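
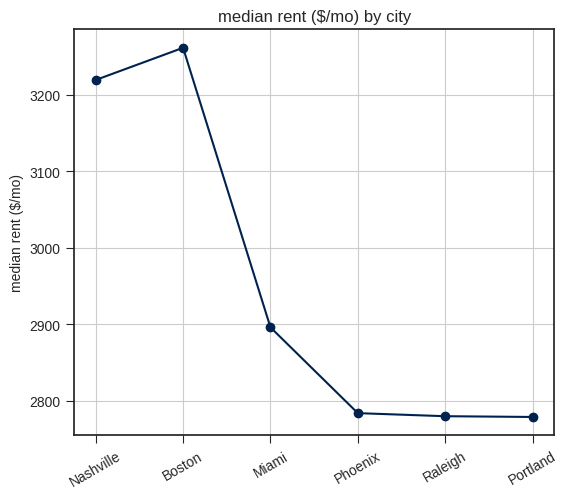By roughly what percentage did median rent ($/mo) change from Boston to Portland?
≈ -13.8%

Boston ≈ 3250, Portland ≈ 2800; (2800 − 3250) / 3250 ≈ -13.8%.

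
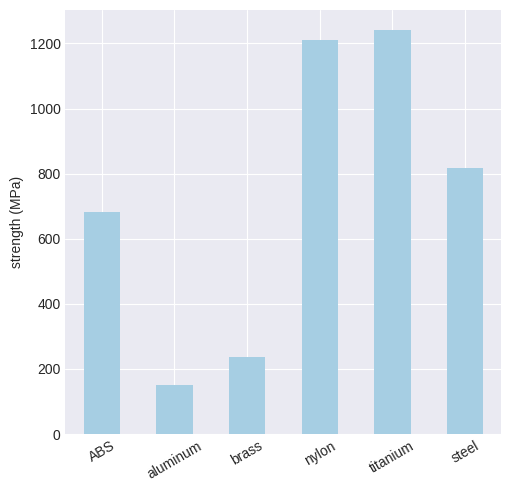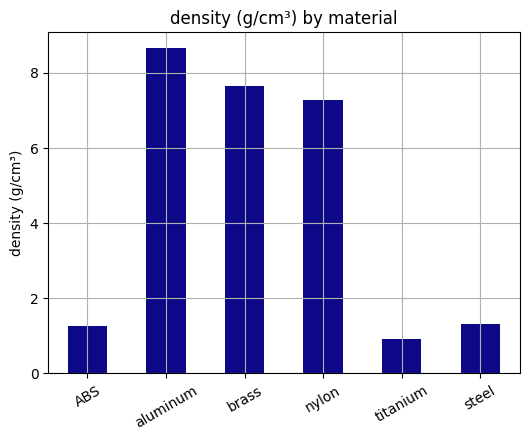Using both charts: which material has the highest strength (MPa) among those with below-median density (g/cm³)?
titanium

Chart 2 median density (g/cm³) ≈ 4; below-median materials: ABS, titanium, steel. Among those, titanium has the highest strength (MPa) (≈ 1200).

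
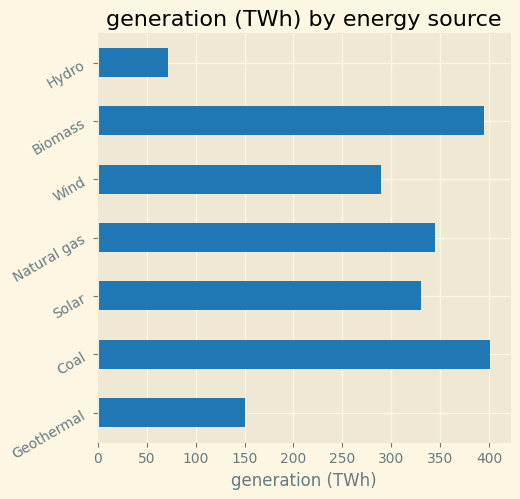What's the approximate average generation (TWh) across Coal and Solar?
≈ 375

(400 + 350) / 2 ≈ 375.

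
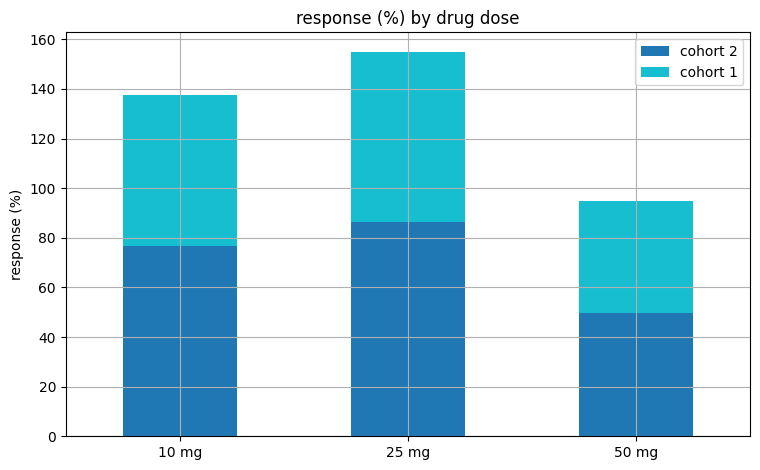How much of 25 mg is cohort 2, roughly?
≈ 80

cohort 2 top ≈ 80, bottom ≈ 0; segment ≈ 80.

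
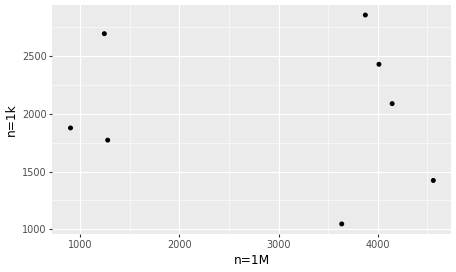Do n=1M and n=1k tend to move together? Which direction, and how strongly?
Points are roughly uncorrelated; weak (|r| ≈ 0.1).

no clear correlation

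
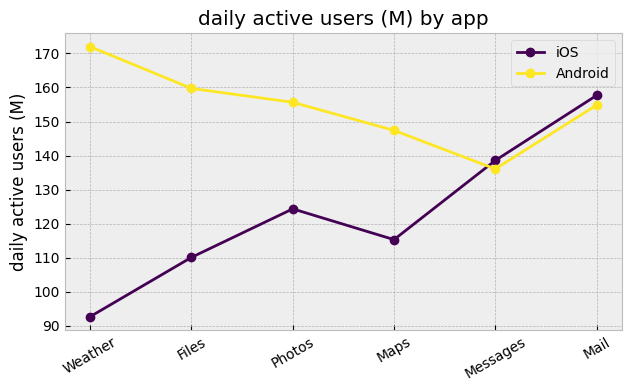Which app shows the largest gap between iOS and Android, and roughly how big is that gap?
Weather, ≈ 80 M

Weather: iOS ≈ 90, Android ≈ 170 → gap ≈ 80. Next-largest (Files) is only ≈ 50.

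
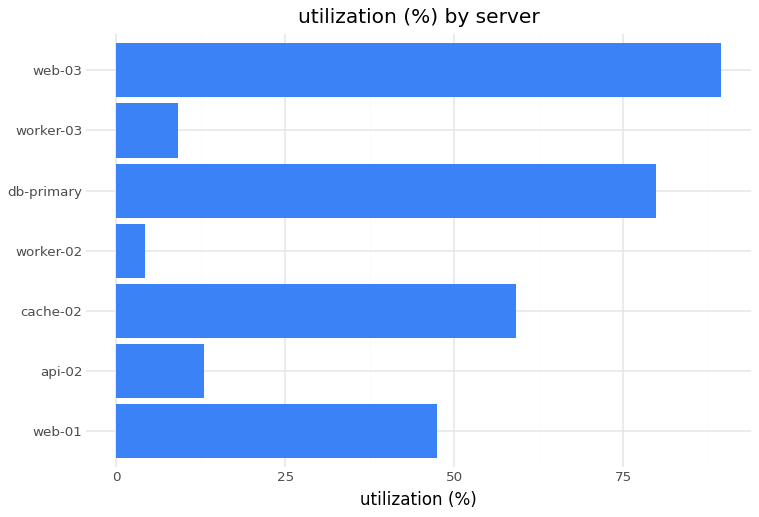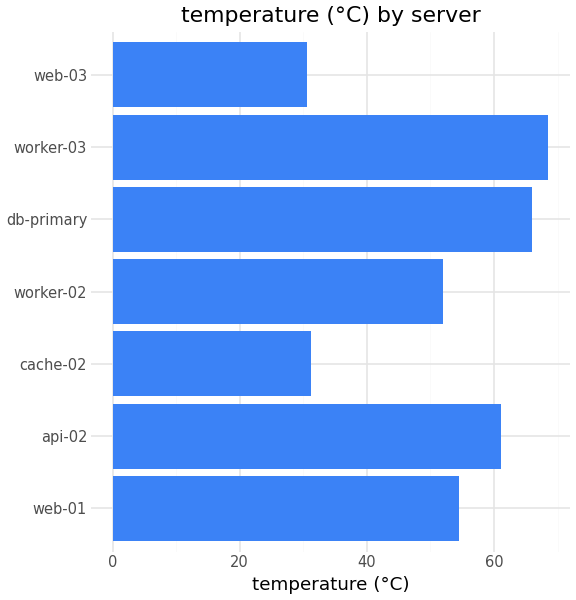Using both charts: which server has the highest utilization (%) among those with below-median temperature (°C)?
Chart 2 median temperature (°C) ≈ 50; below-median servers: cache-02, worker-02, web-03. Among those, web-03 has the highest utilization (%) (≈ 90).

web-03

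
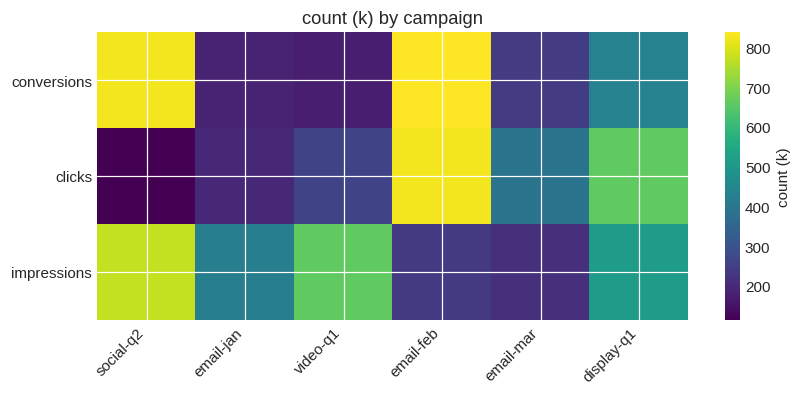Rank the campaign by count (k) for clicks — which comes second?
display-q1

Top 3 for clicks: email-feb ≈ 800, display-q1 ≈ 700, email-mar ≈ 400.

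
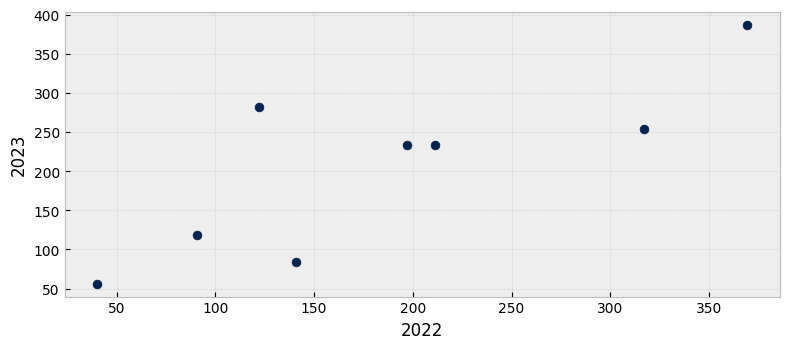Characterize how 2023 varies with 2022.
Points are positively correlated; strong (|r| ≈ 0.8).

positive, strong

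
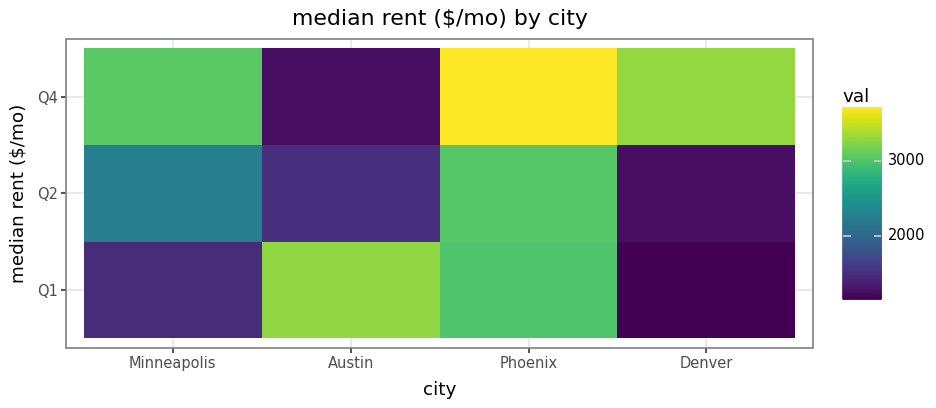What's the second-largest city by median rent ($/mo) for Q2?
Top 3 for Q2: Phoenix ≈ 3000, Minneapolis ≈ 2000, Austin ≈ 1500.

Minneapolis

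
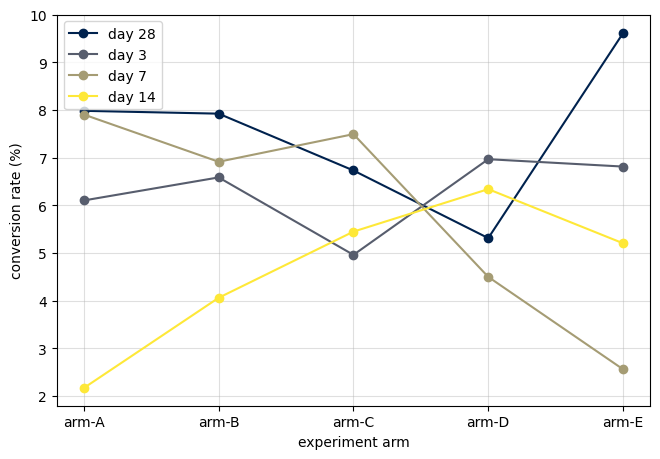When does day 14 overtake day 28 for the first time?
arm-D

arm-C: day 14 ≈ 5 vs day 28 ≈ 7 (not yet); arm-D: day 14 ≈ 6 vs day 28 ≈ 5 (first crossover).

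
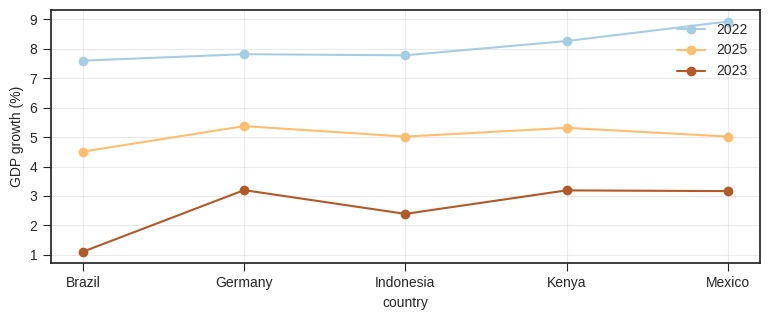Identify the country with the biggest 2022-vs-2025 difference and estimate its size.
Mexico: 2022 ≈ 9, 2025 ≈ 5 → gap ≈ 4. Next-largest (Brazil) is only ≈ 3.

Mexico, ≈ 4 %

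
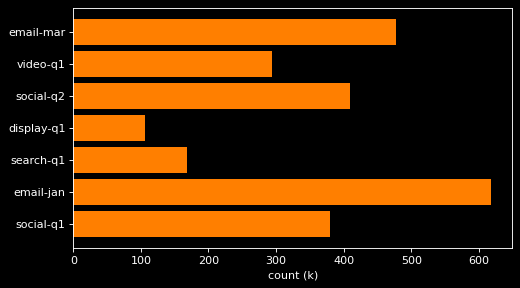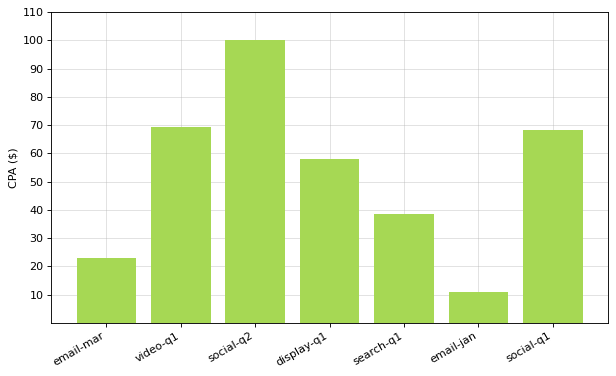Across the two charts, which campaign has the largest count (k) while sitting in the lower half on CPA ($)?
email-jan

Chart 2 median CPA ($) ≈ 60; below-median campaigns: email-mar, search-q1, email-jan. Among those, email-jan has the highest count (k) (≈ 600).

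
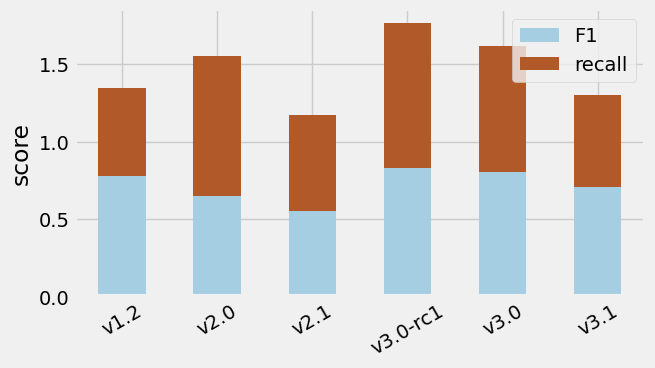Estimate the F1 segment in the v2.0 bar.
F1 top ≈ 0.6, bottom ≈ 0.0; segment ≈ 0.6.

≈ 0.6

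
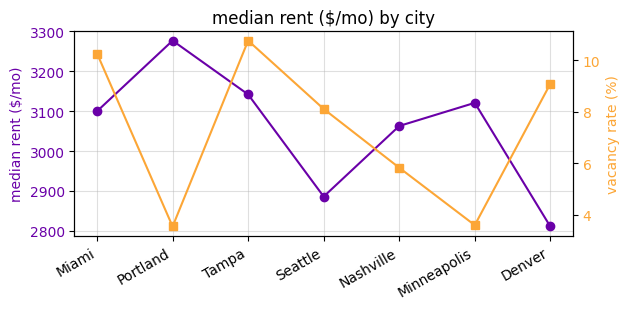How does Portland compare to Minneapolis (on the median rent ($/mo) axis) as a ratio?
≈ 1.06×

Portland ≈ 3300, Minneapolis ≈ 3100; 3300/3100 ≈ 1.06.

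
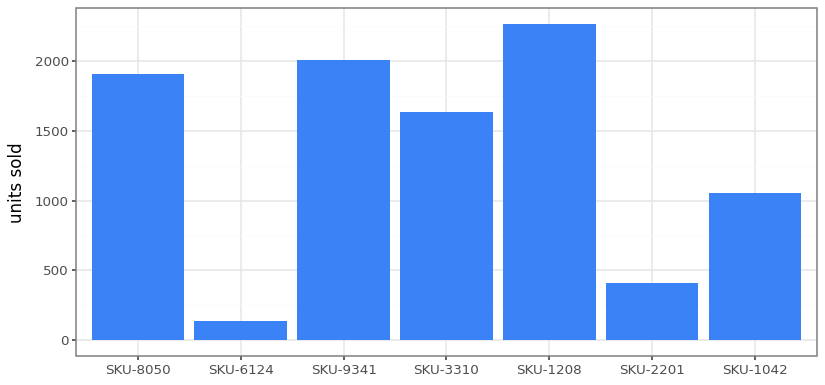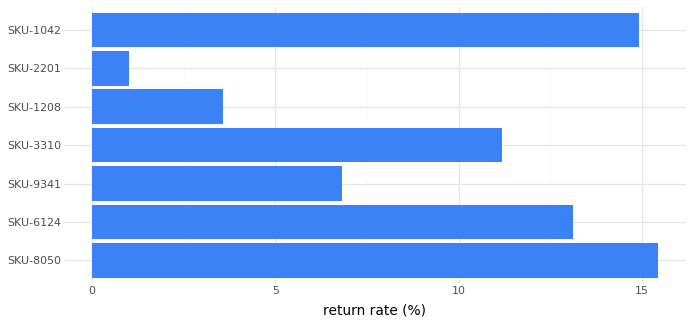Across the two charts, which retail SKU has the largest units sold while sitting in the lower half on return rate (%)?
SKU-1208

Chart 2 median return rate (%) ≈ 12; below-median retail SKUs: SKU-9341, SKU-1208, SKU-2201. Among those, SKU-1208 has the highest units sold (≈ 2500).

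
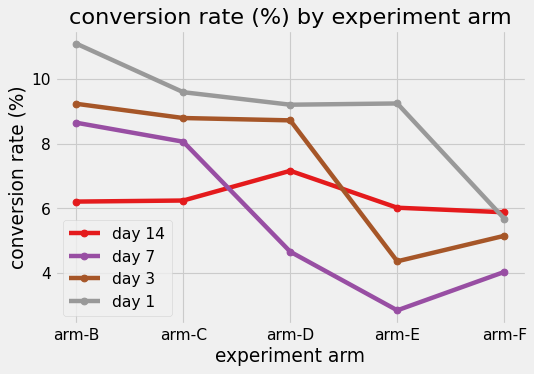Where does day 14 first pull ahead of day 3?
arm-D: day 14 ≈ 7 vs day 3 ≈ 9 (not yet); arm-E: day 14 ≈ 6 vs day 3 ≈ 4 (first crossover).

arm-E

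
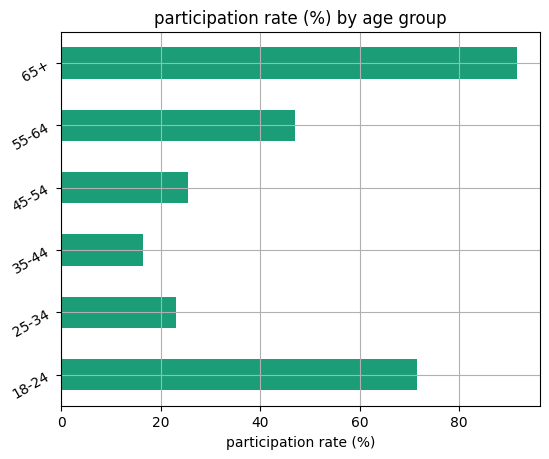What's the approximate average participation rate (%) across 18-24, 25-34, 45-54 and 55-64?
≈ 42

(70 + 20 + 30 + 50) / 4 ≈ 42.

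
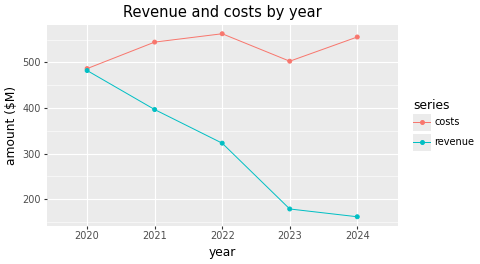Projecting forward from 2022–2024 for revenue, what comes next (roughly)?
≈ 75

Last three: 300, 200, 150 → slope ≈ -75/step → next ≈ 75.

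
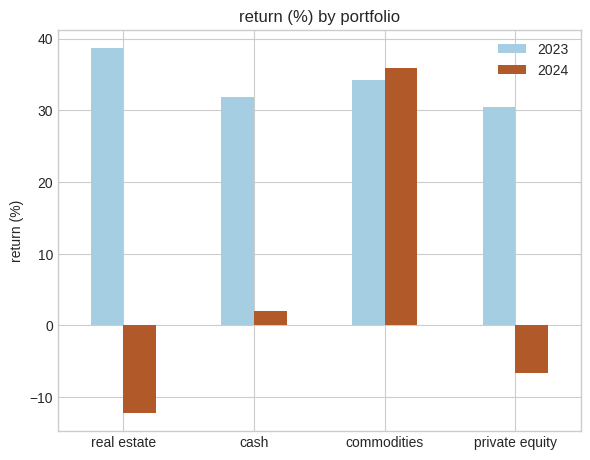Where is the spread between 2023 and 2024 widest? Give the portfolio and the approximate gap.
real estate, ≈ 50 %

real estate: 2023 ≈ 40, 2024 ≈ -10 → gap ≈ 50. Next-largest (private equity) is only ≈ 35.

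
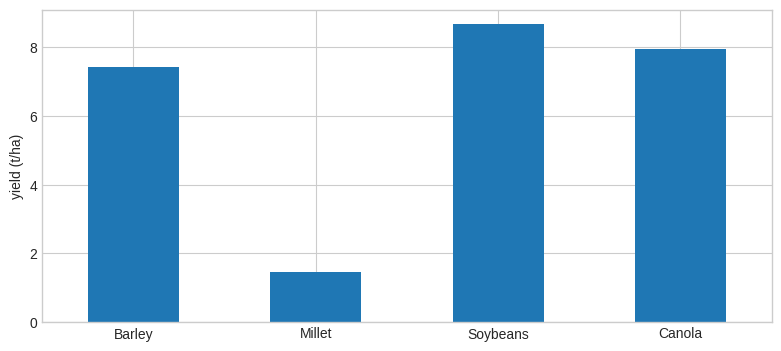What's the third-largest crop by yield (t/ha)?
Top 4: Soybeans ≈ 9, Canola ≈ 8, Barley ≈ 7, Millet ≈ 1.

Barley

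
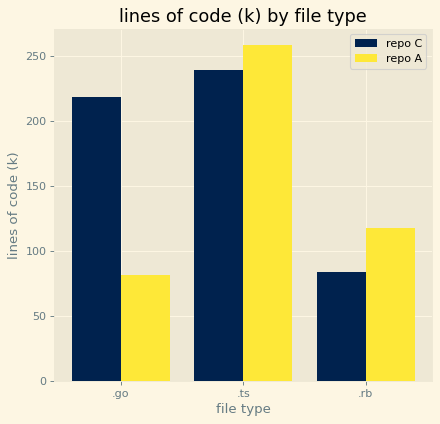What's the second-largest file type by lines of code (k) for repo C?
Top 3 for repo C: .ts ≈ 250, .go ≈ 225, .rb ≈ 75.

.go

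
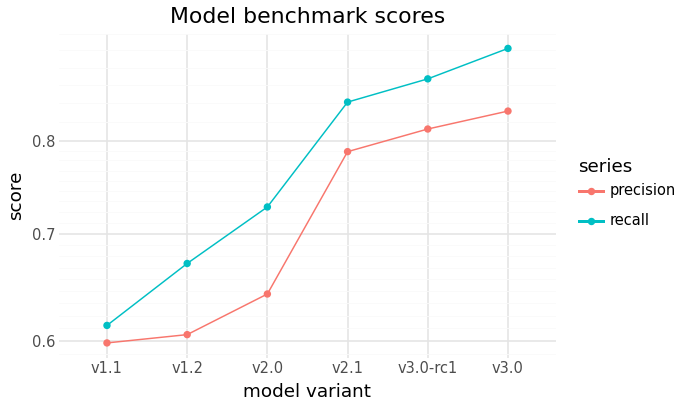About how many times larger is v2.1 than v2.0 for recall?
≈ 1.13×

v2.1 ≈ 0.85, v2.0 ≈ 0.75; 0.85/0.75 ≈ 1.13.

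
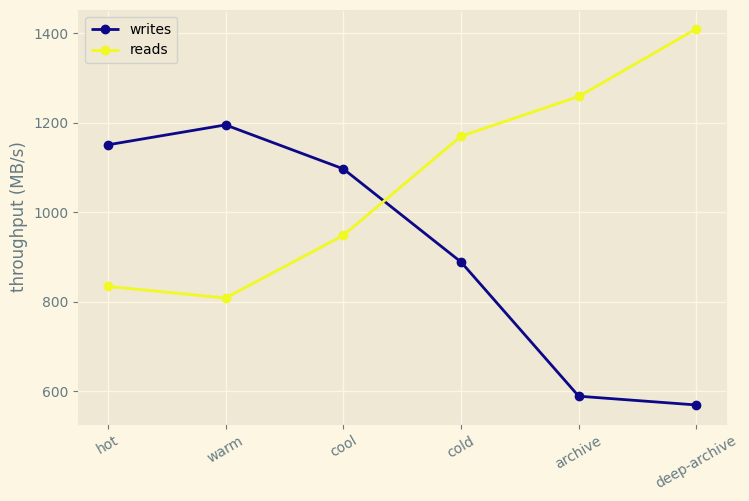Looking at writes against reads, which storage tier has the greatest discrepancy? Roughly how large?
deep-archive: writes ≈ 600, reads ≈ 1400 → gap ≈ 800. Next-largest (archive) is only ≈ 700.

deep-archive, ≈ 800 MB/s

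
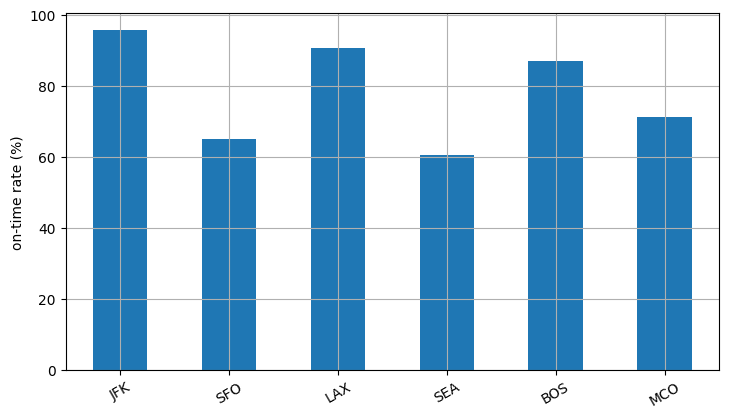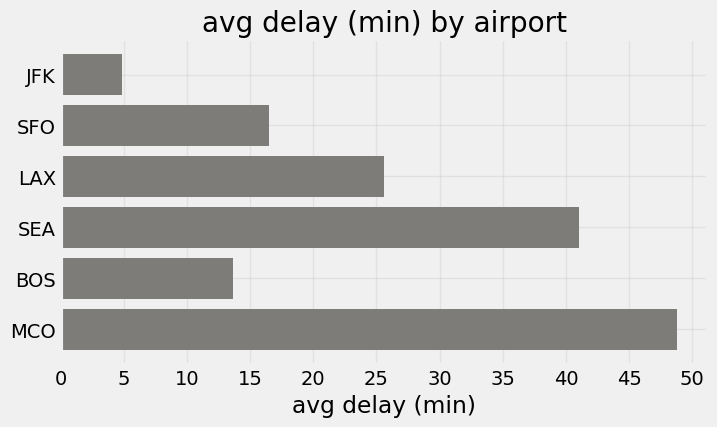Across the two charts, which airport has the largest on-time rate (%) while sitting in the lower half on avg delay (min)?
JFK

Chart 2 median avg delay (min) ≈ 20; below-median airports: JFK, SFO, BOS. Among those, JFK has the highest on-time rate (%) (≈ 100).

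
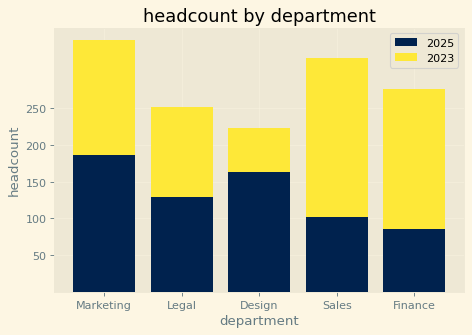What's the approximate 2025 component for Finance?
2025 top ≈ 100, bottom ≈ 0; segment ≈ 100.

≈ 100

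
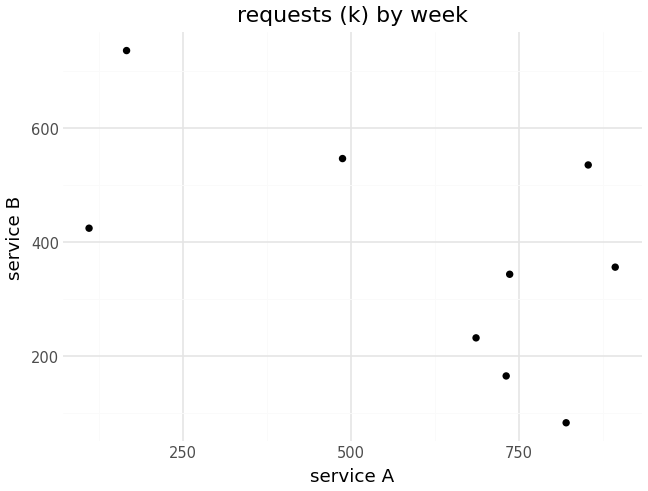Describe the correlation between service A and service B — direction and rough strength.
negative, moderate

Points are negatively correlated; moderate (|r| ≈ 0.6).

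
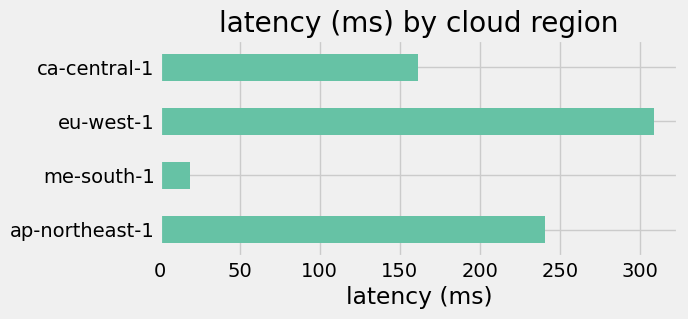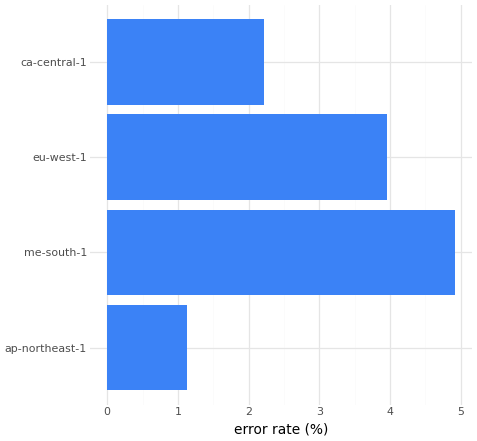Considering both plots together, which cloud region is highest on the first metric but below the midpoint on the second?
Chart 2 median error rate (%) ≈ 3; below-median cloud regions: ap-northeast-1, ca-central-1. Among those, ap-northeast-1 has the highest latency (ms) (≈ 250).

ap-northeast-1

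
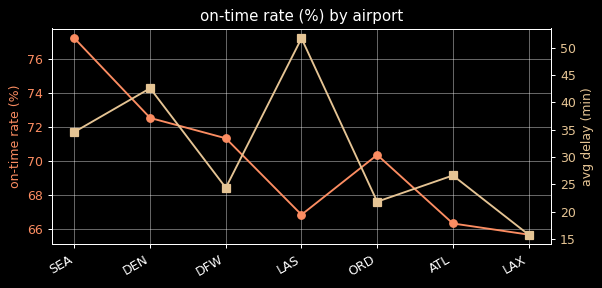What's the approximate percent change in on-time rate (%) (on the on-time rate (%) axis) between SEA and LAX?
SEA ≈ 77, LAX ≈ 66; (66 − 77) / 77 ≈ -14.3%.

≈ -14.3%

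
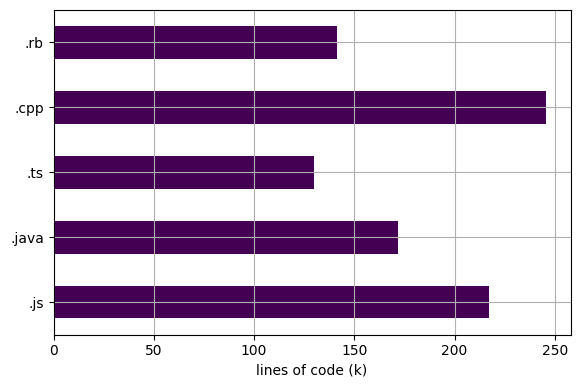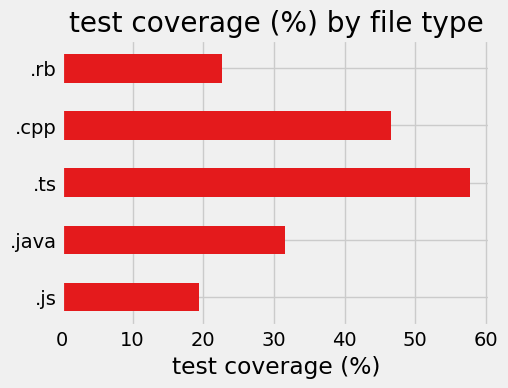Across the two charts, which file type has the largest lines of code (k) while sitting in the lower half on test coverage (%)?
Chart 2 median test coverage (%) ≈ 30; below-median file types: .js, .rb. Among those, .js has the highest lines of code (k) (≈ 225).

.js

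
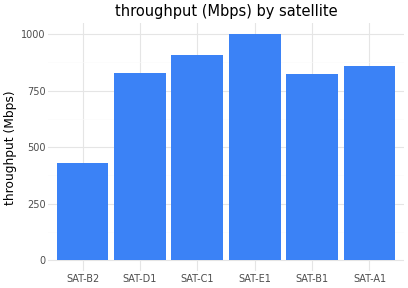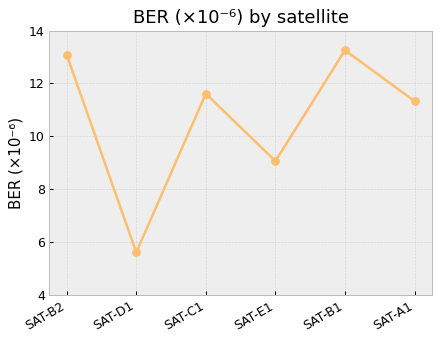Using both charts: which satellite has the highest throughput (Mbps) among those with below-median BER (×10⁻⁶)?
Chart 2 median BER (×10⁻⁶) ≈ 12; below-median satellites: SAT-D1, SAT-E1, SAT-A1. Among those, SAT-E1 has the highest throughput (Mbps) (≈ 1000).

SAT-E1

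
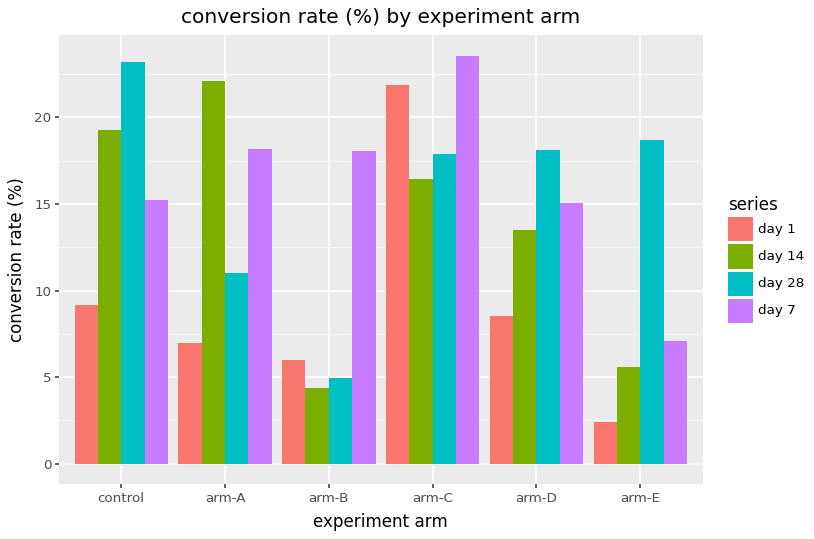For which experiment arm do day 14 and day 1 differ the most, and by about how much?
arm-A: day 14 ≈ 22, day 1 ≈ 6 → gap ≈ 16. Next-largest (control) is only ≈ 10.

arm-A, ≈ 16 %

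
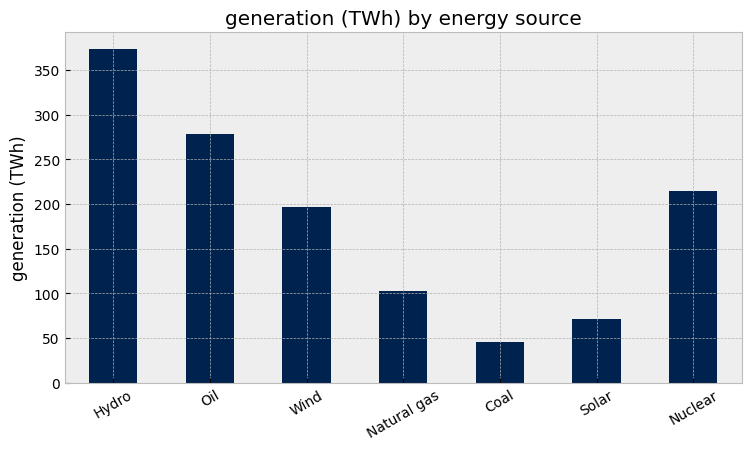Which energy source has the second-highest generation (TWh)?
Oil

Top 3: Hydro ≈ 350, Oil ≈ 300, Nuclear ≈ 200.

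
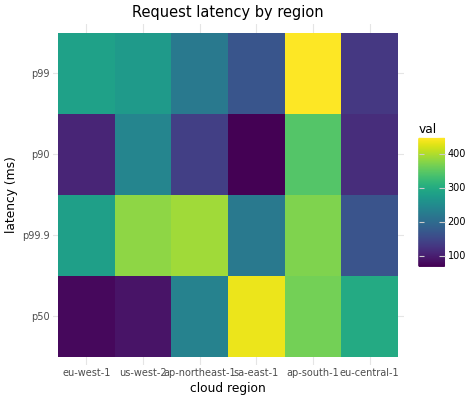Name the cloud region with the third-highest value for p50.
Top 4 for p50: sa-east-1 ≈ 450, ap-south-1 ≈ 350, eu-central-1 ≈ 300, ap-northeast-1 ≈ 250.

eu-central-1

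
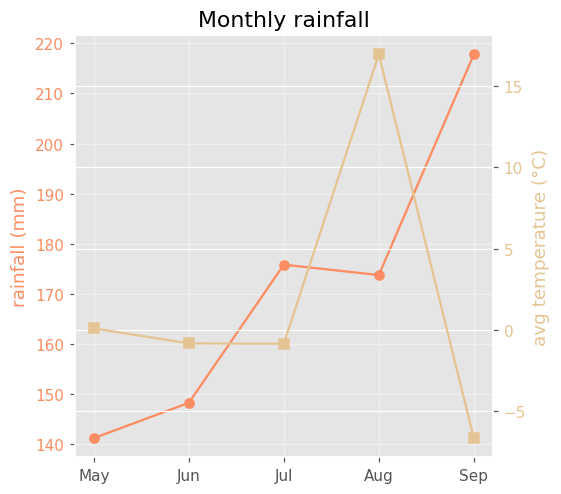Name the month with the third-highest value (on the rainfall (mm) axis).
Aug

Top 4 (on the rainfall (mm) axis): Sep ≈ 220, Jul ≈ 180, Aug ≈ 170, Jun ≈ 150.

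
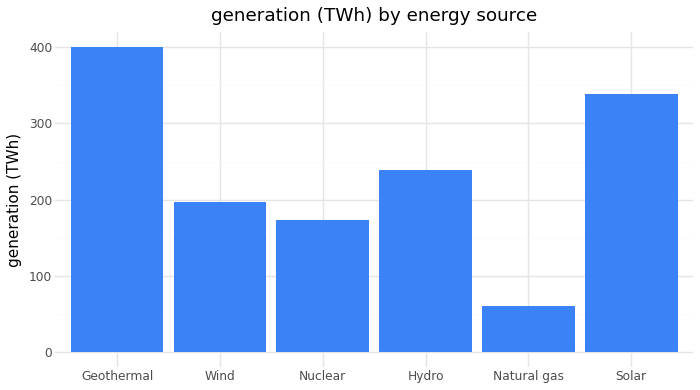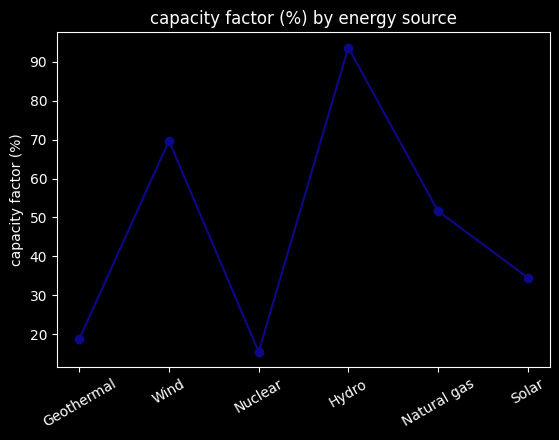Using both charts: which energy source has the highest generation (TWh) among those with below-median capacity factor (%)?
Chart 2 median capacity factor (%) ≈ 40; below-median energy sources: Geothermal, Nuclear, Solar. Among those, Geothermal has the highest generation (TWh) (≈ 400).

Geothermal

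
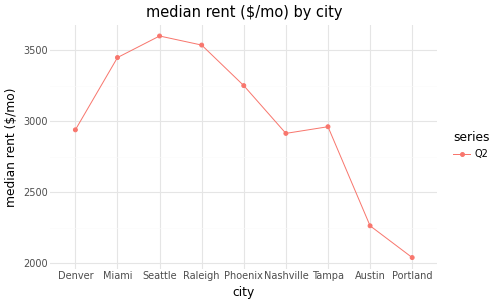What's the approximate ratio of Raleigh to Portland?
≈ 1.8×

Raleigh ≈ 3600, Portland ≈ 2000; 3600/2000 ≈ 1.8.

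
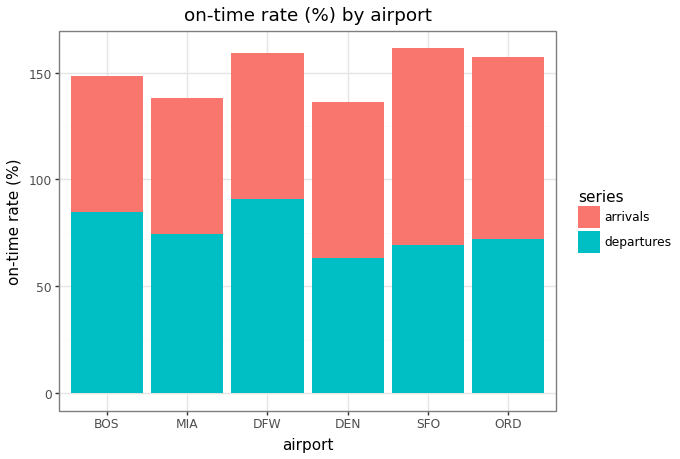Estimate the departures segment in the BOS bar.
departures top ≈ 80, bottom ≈ 0; segment ≈ 80.

≈ 80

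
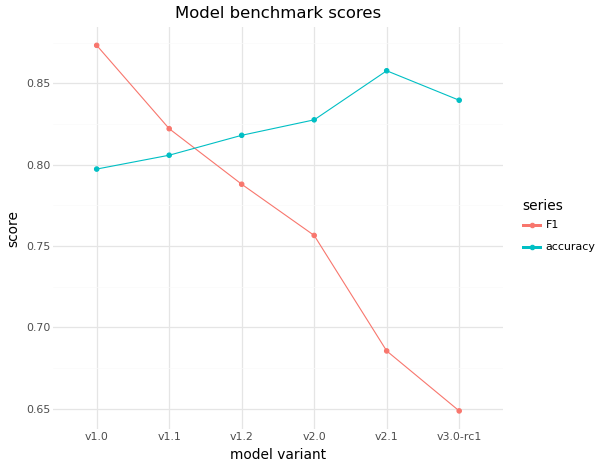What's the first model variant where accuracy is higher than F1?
v1.2

v1.1: accuracy ≈ 0.80 vs F1 ≈ 0.82 (not yet); v1.2: accuracy ≈ 0.82 vs F1 ≈ 0.78 (first crossover).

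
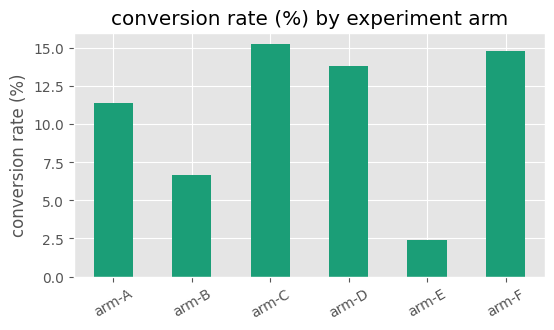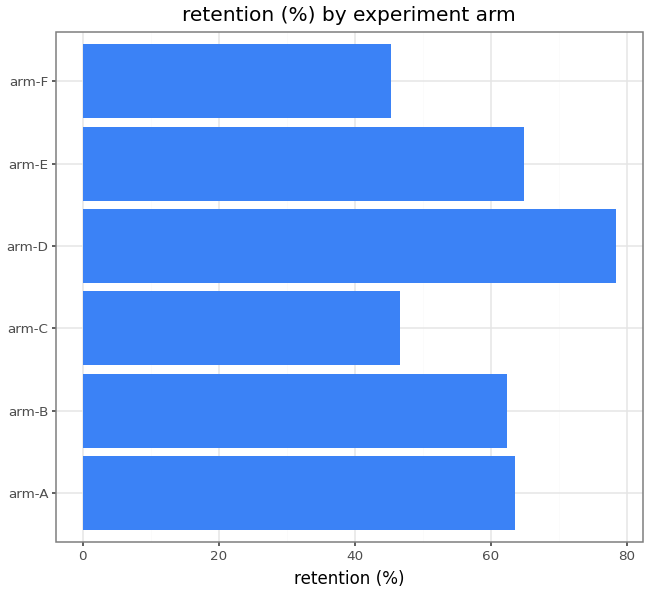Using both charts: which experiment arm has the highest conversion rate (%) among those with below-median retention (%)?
Chart 2 median retention (%) ≈ 60; below-median experiment arms: arm-B, arm-C, arm-F. Among those, arm-C has the highest conversion rate (%) (≈ 16).

arm-C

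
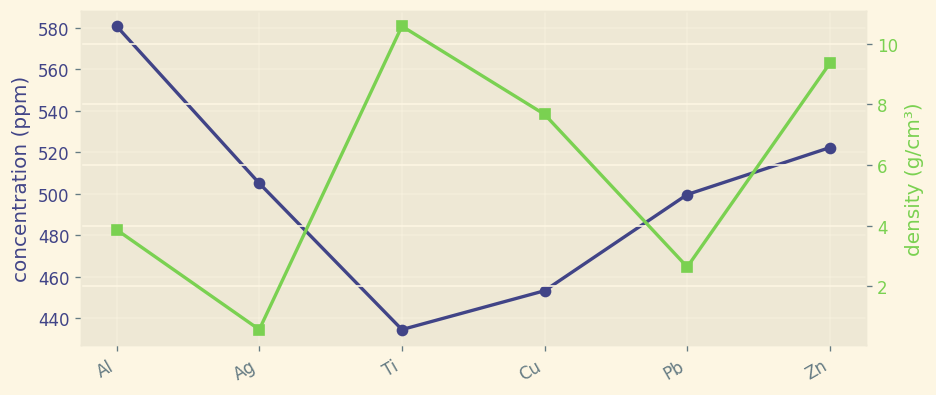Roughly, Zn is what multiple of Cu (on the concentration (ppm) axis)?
≈ 1.13×

Zn ≈ 520, Cu ≈ 460; 520/460 ≈ 1.13.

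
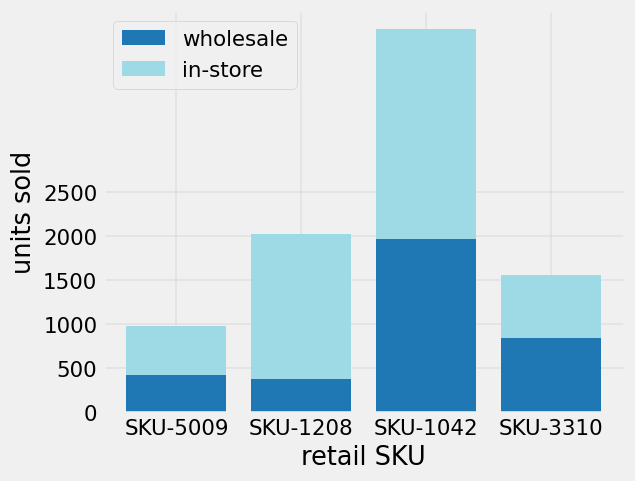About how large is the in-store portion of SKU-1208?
≈ 1500

in-store top ≈ 2000, bottom ≈ 500; segment ≈ 1500.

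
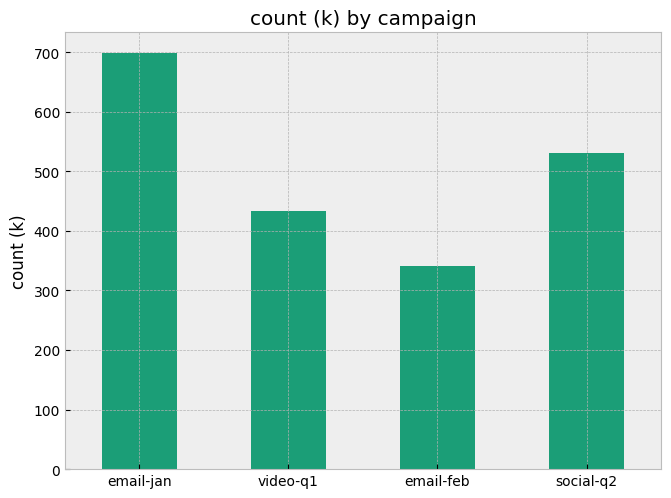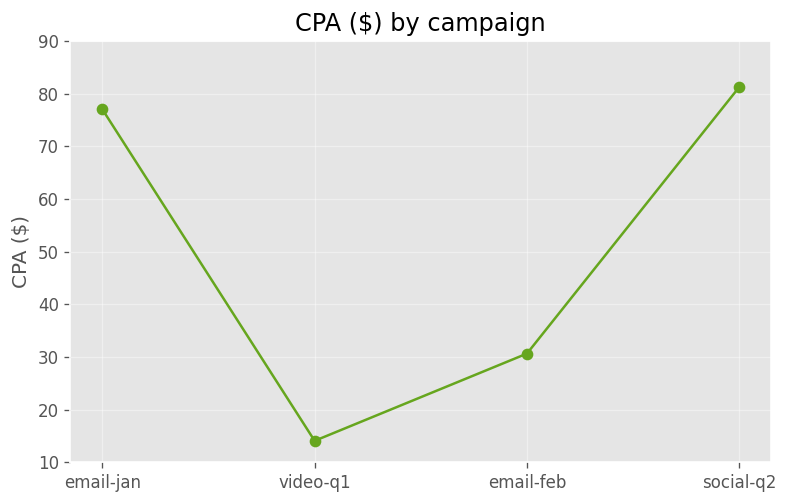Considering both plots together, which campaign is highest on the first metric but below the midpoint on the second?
Chart 2 median CPA ($) ≈ 50; below-median campaigns: video-q1, email-feb. Among those, video-q1 has the highest count (k) (≈ 400).

video-q1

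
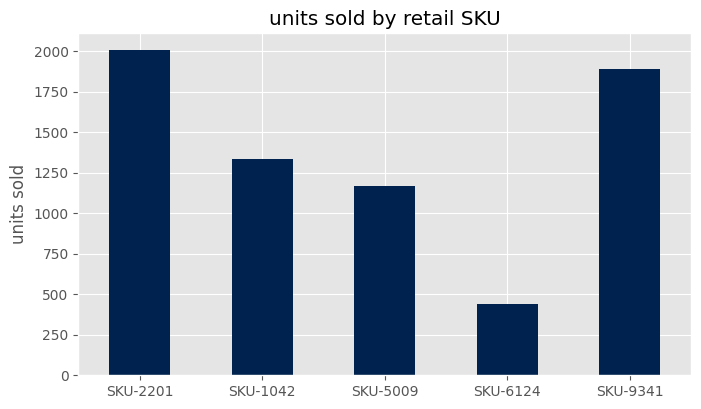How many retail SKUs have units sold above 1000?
4

Above 1000: SKU-2201, SKU-1042, SKU-5009, SKU-9341.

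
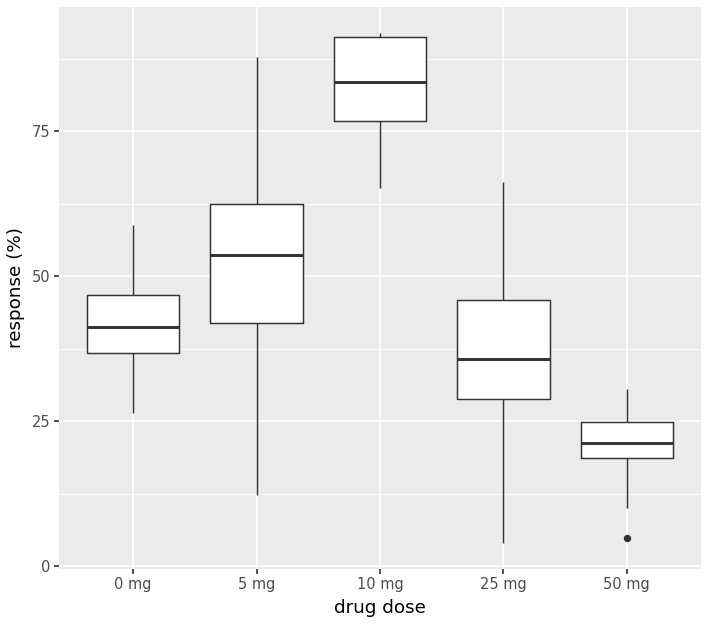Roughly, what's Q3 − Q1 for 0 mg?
≈ 10

Q3 ≈ 50, Q1 ≈ 40; IQR ≈ 10.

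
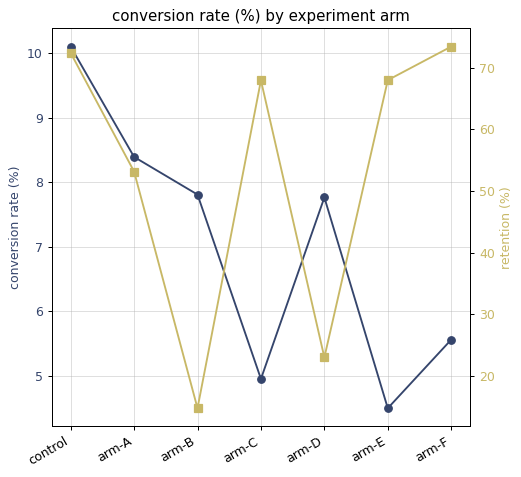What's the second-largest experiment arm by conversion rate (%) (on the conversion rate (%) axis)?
arm-A

Top 3 (on the conversion rate (%) axis): control ≈ 10.0, arm-A ≈ 8.5, arm-B ≈ 8.0.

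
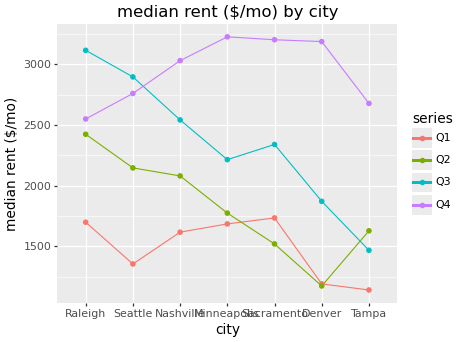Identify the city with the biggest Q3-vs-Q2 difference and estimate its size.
Sacramento: Q3 ≈ 2400, Q2 ≈ 1600 → gap ≈ 800. Next-largest (Seattle) is only ≈ 600.

Sacramento, ≈ 800 $/mo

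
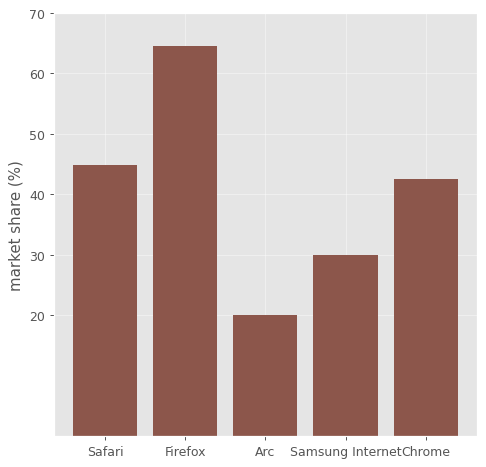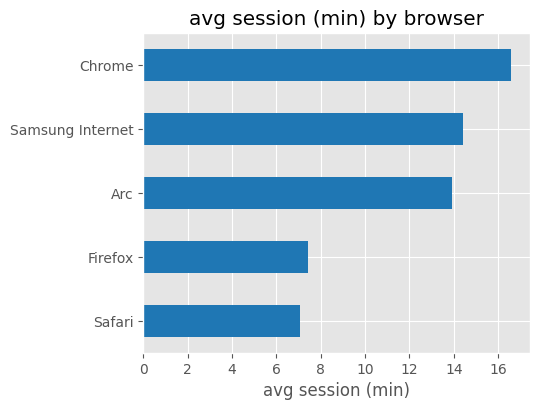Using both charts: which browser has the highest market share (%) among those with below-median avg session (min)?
Chart 2 median avg session (min) ≈ 14; below-median browsers: Safari, Firefox. Among those, Firefox has the highest market share (%) (≈ 60).

Firefox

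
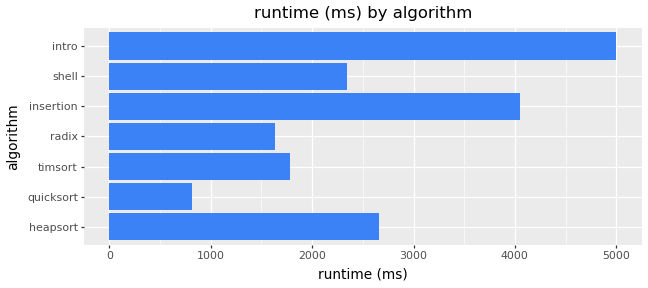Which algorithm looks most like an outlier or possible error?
intro

intro ≈ 5000; the rest sit between ≈ 1000 and ≈ 4000.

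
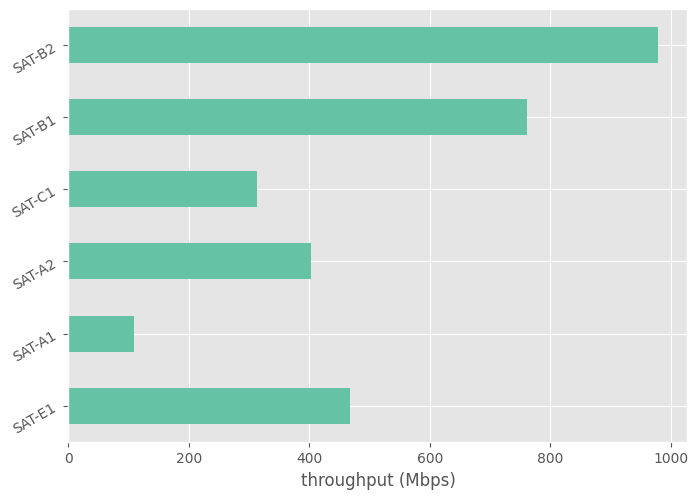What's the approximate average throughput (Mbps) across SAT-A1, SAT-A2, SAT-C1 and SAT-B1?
≈ 400

(100 + 400 + 300 + 800) / 4 ≈ 400.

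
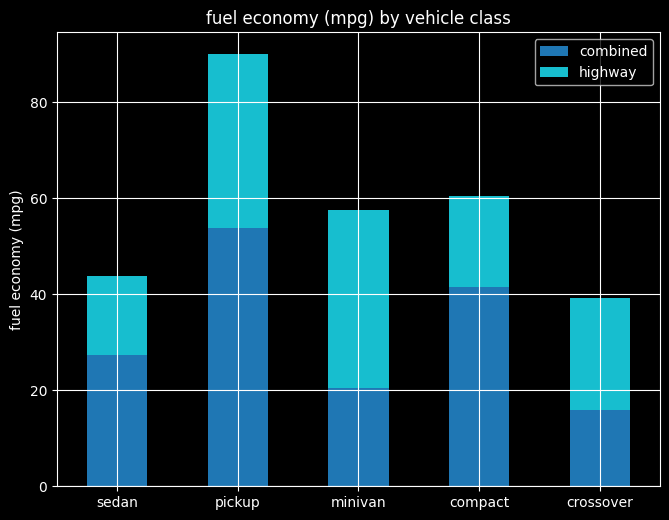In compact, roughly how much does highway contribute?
≈ 20

highway top ≈ 60, bottom ≈ 40; segment ≈ 20.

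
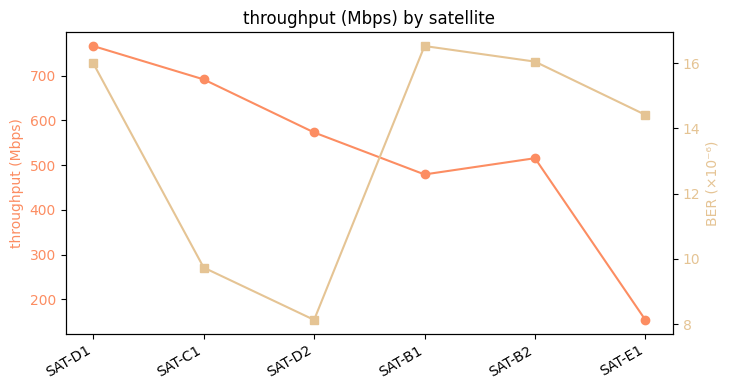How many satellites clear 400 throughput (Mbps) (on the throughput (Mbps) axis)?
5

Above 400: SAT-D1, SAT-C1, SAT-D2, SAT-B1, SAT-B2.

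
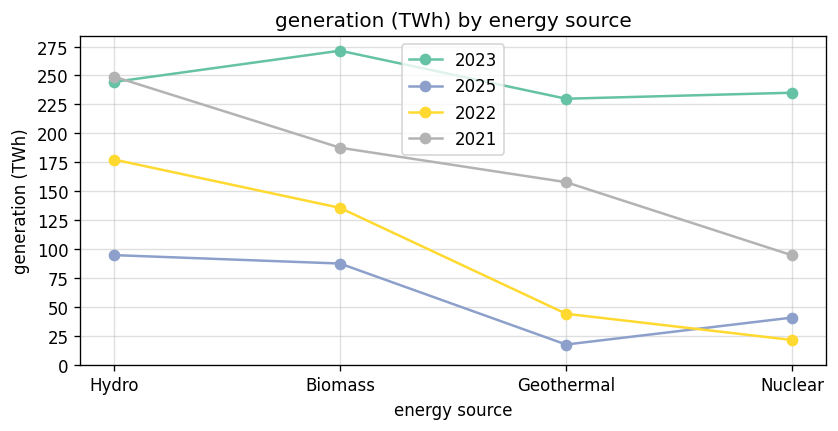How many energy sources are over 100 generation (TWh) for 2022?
Above 100: Hydro, Biomass.

2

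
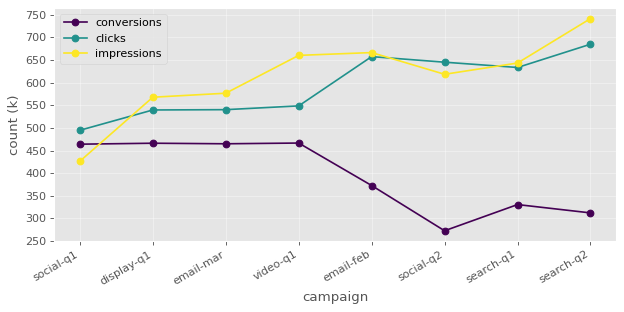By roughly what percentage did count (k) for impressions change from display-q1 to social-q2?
display-q1 ≈ 550, social-q2 ≈ 600; (600 − 550) / 550 ≈ +9.1%.

≈ +9.1%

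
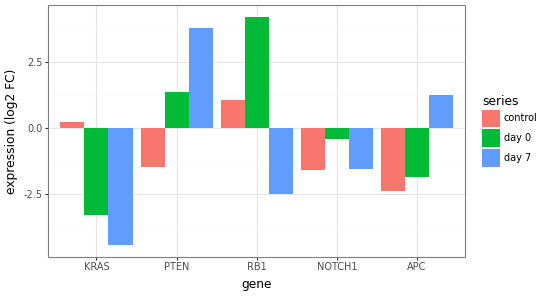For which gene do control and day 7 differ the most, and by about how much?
PTEN: control ≈ -1, day 7 ≈ 4 → gap ≈ 5. Next-largest (KRAS) is only ≈ 4.

PTEN, ≈ 5 log2 FC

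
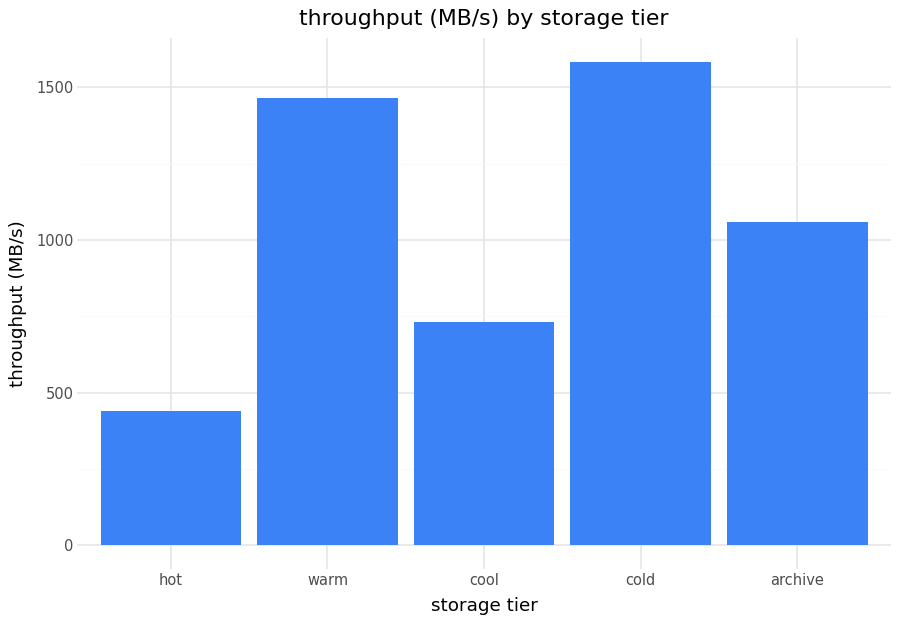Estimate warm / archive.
≈ 1.4×

warm ≈ 1400, archive ≈ 1000; 1400/1000 ≈ 1.4.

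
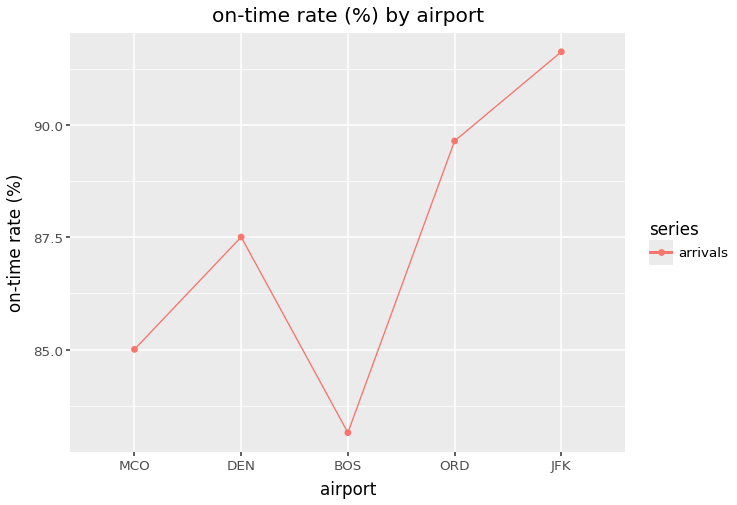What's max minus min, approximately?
≈ 9

Max JFK ≈ 92, min BOS ≈ 83; range ≈ 9.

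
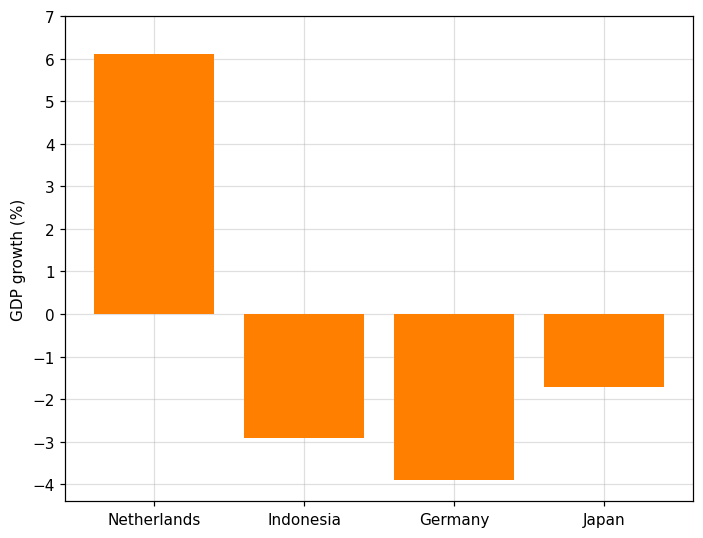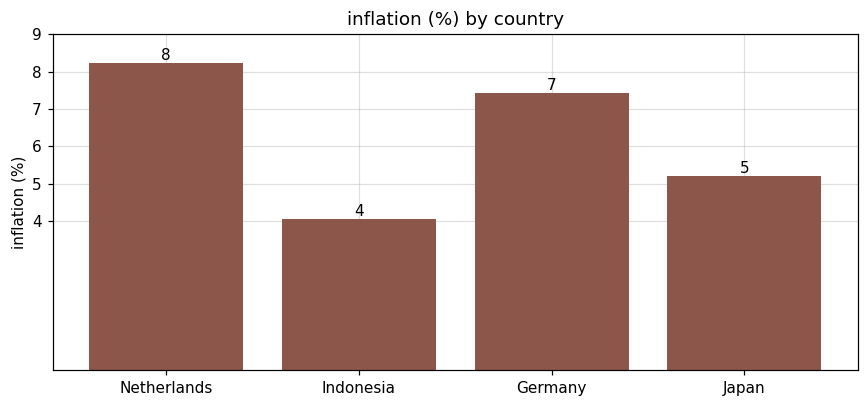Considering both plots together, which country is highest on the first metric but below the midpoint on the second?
Japan

Chart 2 median inflation (%) ≈ 6; below-median countries: Indonesia, Japan. Among those, Japan has the highest GDP growth (%) (≈ -2).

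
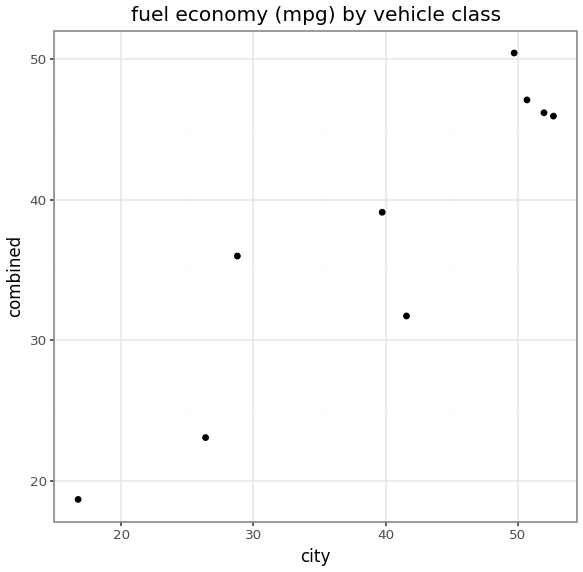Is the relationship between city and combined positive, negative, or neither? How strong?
positive, strong

Points are positively correlated; strong (|r| ≈ 0.9).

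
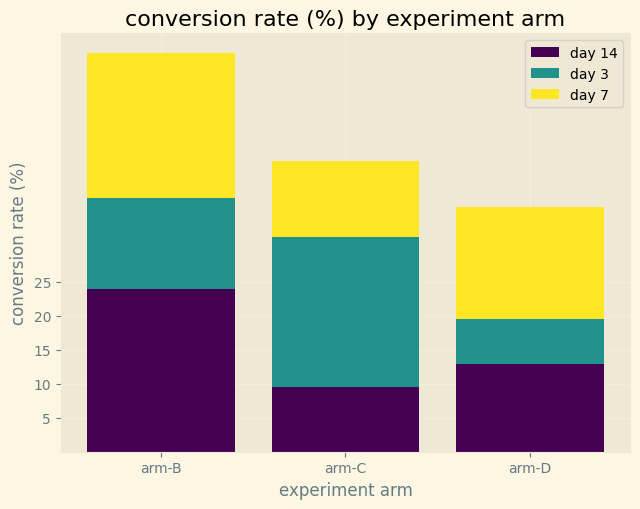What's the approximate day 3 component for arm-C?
day 3 top ≈ 30, bottom ≈ 10; segment ≈ 20.

≈ 20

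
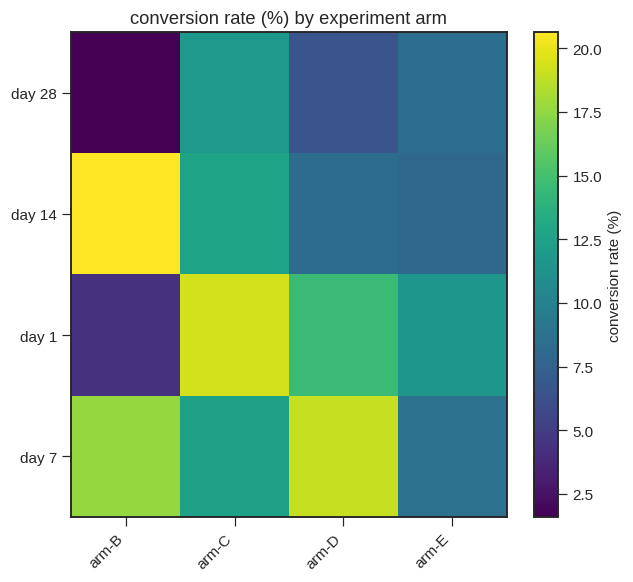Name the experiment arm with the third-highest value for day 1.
Top 4 for day 1: arm-C ≈ 20, arm-D ≈ 14, arm-E ≈ 12, arm-B ≈ 4.

arm-E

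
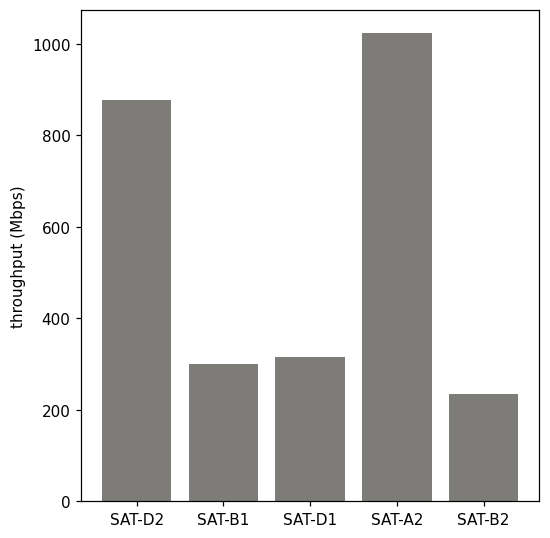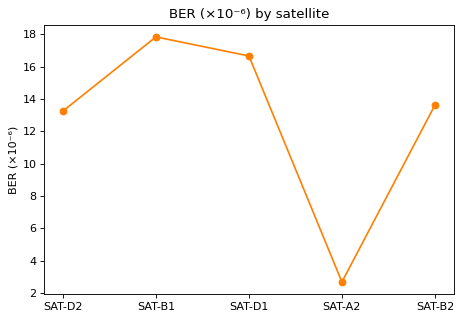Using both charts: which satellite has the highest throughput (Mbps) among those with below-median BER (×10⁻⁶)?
SAT-A2

Chart 2 median BER (×10⁻⁶) ≈ 14; below-median satellites: SAT-D2, SAT-A2. Among those, SAT-A2 has the highest throughput (Mbps) (≈ 1000).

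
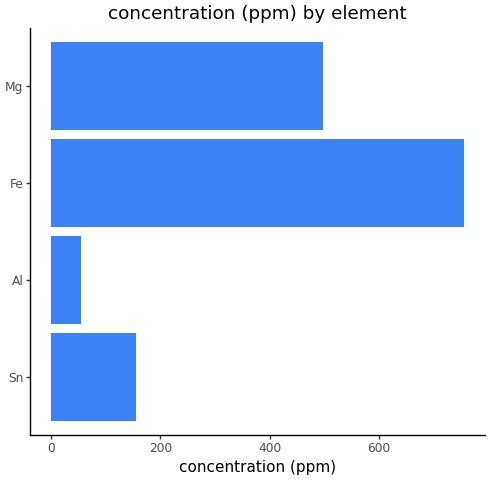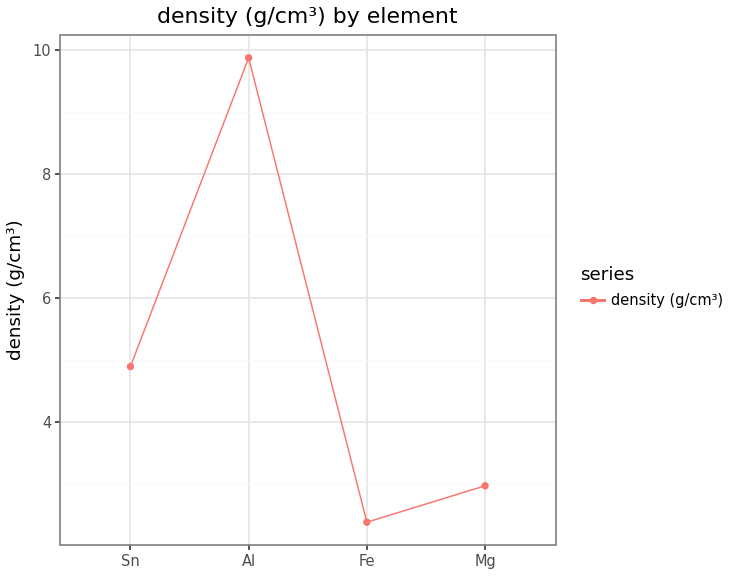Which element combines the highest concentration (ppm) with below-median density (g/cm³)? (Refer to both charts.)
Chart 2 median density (g/cm³) ≈ 4; below-median elements: Fe, Mg. Among those, Fe has the highest concentration (ppm) (≈ 800).

Fe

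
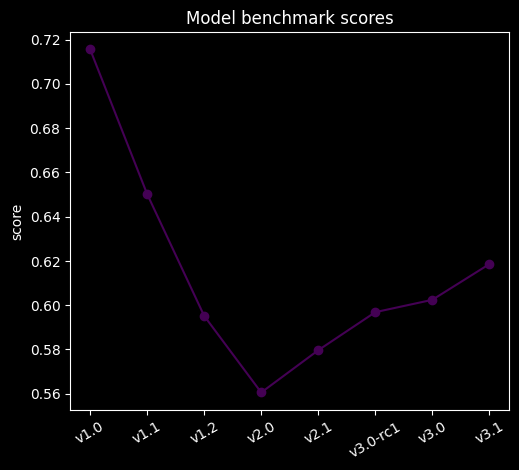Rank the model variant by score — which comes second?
Top 3: v1.0 ≈ 0.72, v1.1 ≈ 0.66, v3.1 ≈ 0.62.

v1.1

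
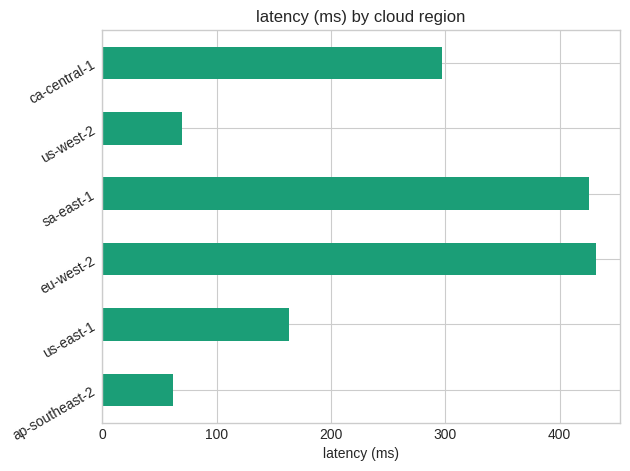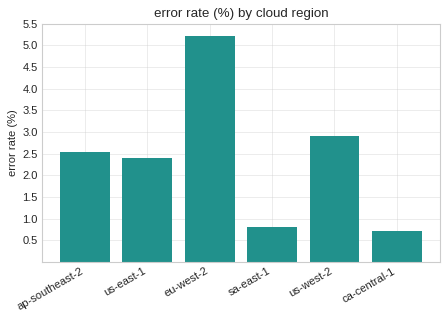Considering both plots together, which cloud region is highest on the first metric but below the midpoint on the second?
Chart 2 median error rate (%) ≈ 2.5; below-median cloud regions: us-east-1, sa-east-1, ca-central-1. Among those, sa-east-1 has the highest latency (ms) (≈ 450).

sa-east-1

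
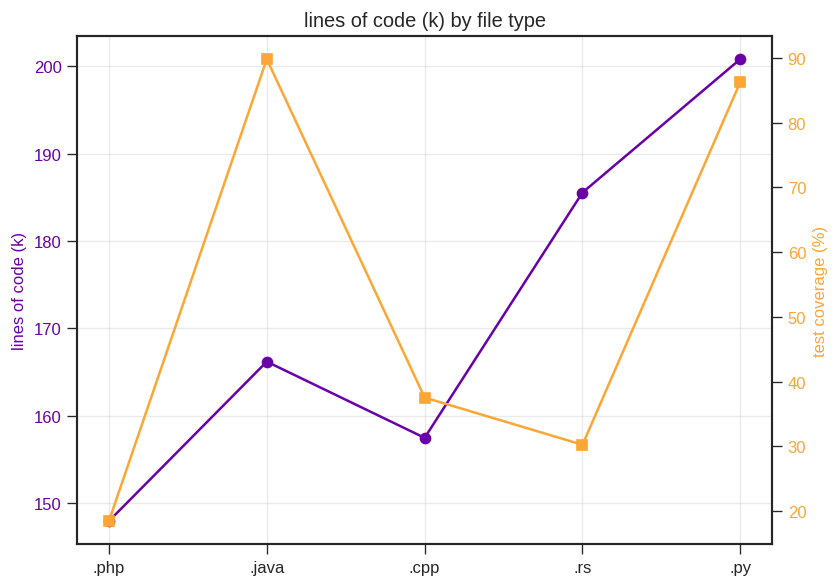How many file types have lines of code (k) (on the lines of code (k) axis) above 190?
Above 190: .py.

1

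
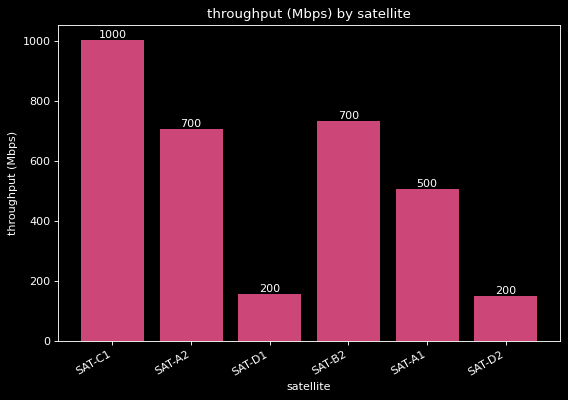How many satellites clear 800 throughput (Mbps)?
Above 800: SAT-C1.

1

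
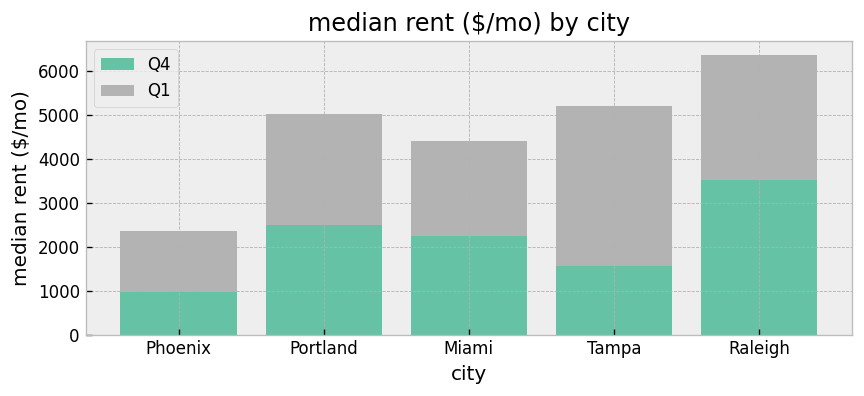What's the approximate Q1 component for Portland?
≈ 3000

Q1 top ≈ 5000, bottom ≈ 2000; segment ≈ 3000.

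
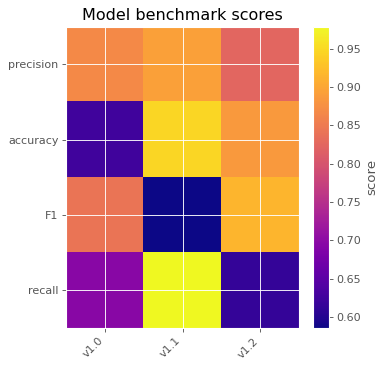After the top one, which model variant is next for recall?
Top 3 for recall: v1.1 ≈ 1.00, v1.0 ≈ 0.70, v1.2 ≈ 0.60.

v1.0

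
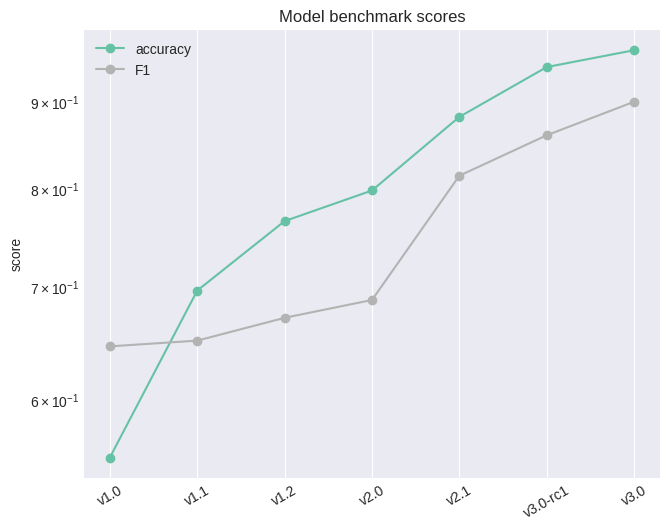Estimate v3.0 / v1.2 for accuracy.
v3.0 ≈ 0.95, v1.2 ≈ 0.75; 0.95/0.75 ≈ 1.27.

≈ 1.27×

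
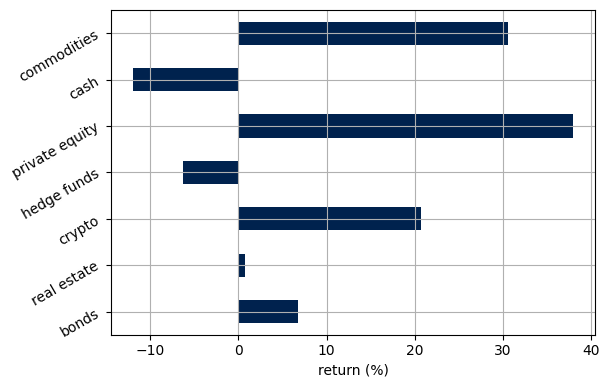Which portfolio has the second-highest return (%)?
Top 3: private equity ≈ 40, commodities ≈ 30, crypto ≈ 20.

commodities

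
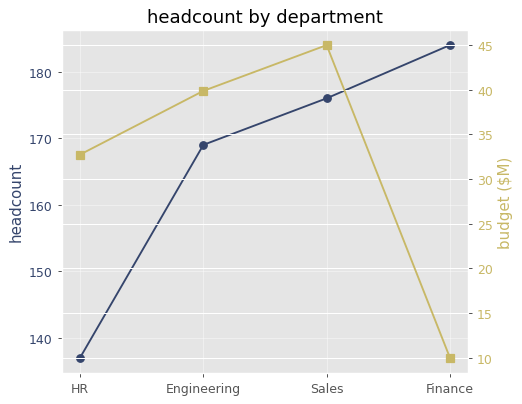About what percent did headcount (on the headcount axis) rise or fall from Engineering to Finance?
Engineering ≈ 170, Finance ≈ 185; (185 − 170) / 170 ≈ +8.8%.

≈ +8.8%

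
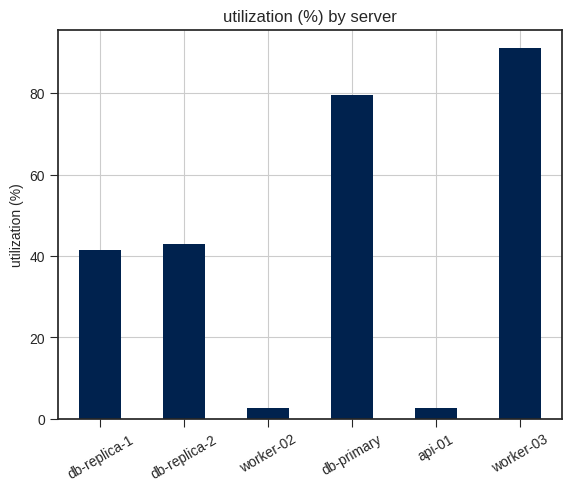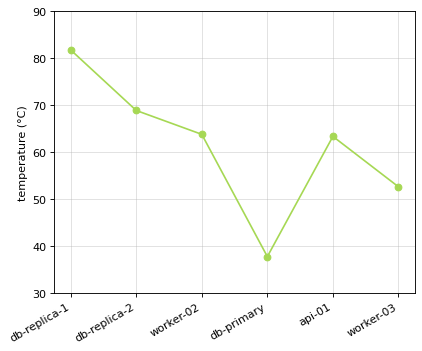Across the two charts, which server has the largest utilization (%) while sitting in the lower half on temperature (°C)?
worker-03

Chart 2 median temperature (°C) ≈ 60; below-median servers: db-primary, api-01, worker-03. Among those, worker-03 has the highest utilization (%) (≈ 90).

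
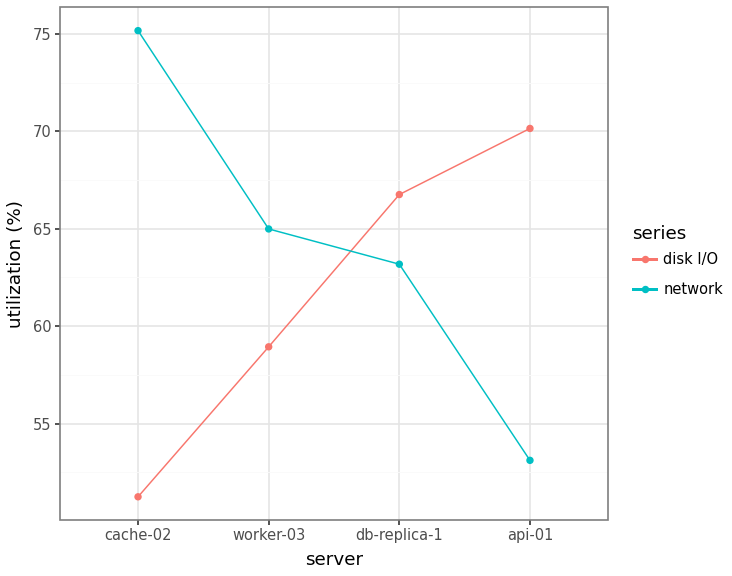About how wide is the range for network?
Max cache-02 ≈ 76, min api-01 ≈ 54; range ≈ 22.

≈ 22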